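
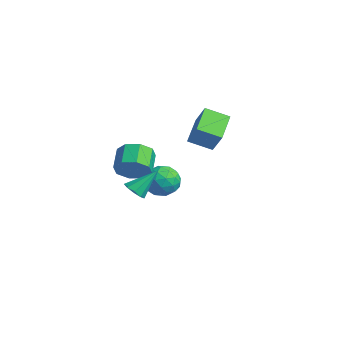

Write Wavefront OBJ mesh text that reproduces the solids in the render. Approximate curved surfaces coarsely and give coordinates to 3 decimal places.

v 2.432 -3.04 1.741
v 2.899 -2.728 1.359
v 2.628 -1.84 2.959
v 2.477 -2.56 1.262
v 2.033 -2.617 1.389
v 1.776 -2.872 1.681
v 1.826 -3.205 2.002
v 2.16 -3.461 2.201
v 2.621 -3.52 2.184
v 2.994 -3.354 1.961
v 3.104 -3.041 1.635
v -1.862 3.748 1.133
v -2.588 2.612 1.718
v -3.175 4.976 1.888
v -3.901 3.84 2.473
v -1.059 3.86 2.347
v -1.785 2.724 2.932
v -2.372 5.088 3.102
v -3.098 3.952 3.687
v -2.904 0.965 -0.145
v -2.113 1.685 -0.069
v -1.847 -0.105 -1.011
v -1.056 0.615 -0.935
v -1.401 0.102 -0.058
v -2.054 0.764 0.477
v -1.906 0.816 -1.557
v -2.559 1.478 -1.022
v -1.496 1.593 -0.942
v -1.184 1.152 -0.015
v -2.776 0.428 -1.065
v -2.464 -0.013 -0.138
v -2.601 1.419 -0.031
v -1.359 0.161 -1.049
v -1.562 -0.14 -0.534
v -1.097 0.283 -0.489
v -2.566 0.877 0.29
v -2.101 1.301 0.335
v -1.683 0.37 0.341
v -1.859 0.279 -1.415
v -1.394 0.703 -1.37
v -2.863 1.297 -0.591
v -2.398 1.72 -0.546
v -2.277 1.21 -1.421
v -1.773 1.788 -0.499
v -1.152 1.159 -1.008
v -1.652 1.277 -1.374
v -2.036 1.666 -1.059
v -1.59 1.529 0.045
v -0.969 0.9 -0.464
v -1.171 0.598 0.052
v -1.555 0.987 0.366
v -1.227 1.475 -0.468
v -2.991 0.68 -0.616
v -2.37 0.051 -1.125
v -2.405 0.593 -1.446
v -2.789 0.982 -1.132
v -2.808 0.421 -0.072
v -2.187 -0.208 -0.581
v -1.924 -0.086 -0.021
v -2.308 0.303 0.294
v -2.733 0.105 -0.612
v 1.187 -2.485 2.473
v 1.885 -1.924 2.895
v 0.911 -1.234 3.588
v 0.213 -1.795 3.167
v 1.63 -1.63 2.245
v 0.657 -0.94 2.938
v 1.116 -1.837 1.728
v 0.142 -1.147 2.422
v 0.643 -2.423 1.648
v -0.331 -1.733 2.342
v 0.489 -3.046 2.052
v -0.485 -2.356 2.745
v 0.743 -3.34 2.702
v -0.23 -2.65 3.395
v 1.258 -3.133 3.218
v 0.284 -2.443 3.912
v 1.731 -2.547 3.298
v 0.757 -1.857 3.992
f 2 1 4
f 2 4 3
f 4 1 5
f 4 5 3
f 5 1 6
f 5 6 3
f 6 1 7
f 6 7 3
f 7 1 8
f 7 8 3
f 8 1 9
f 8 9 3
f 9 1 10
f 9 10 3
f 10 1 11
f 10 11 3
f 11 1 2
f 11 2 3
f 13 15 12
f 16 13 12
f 12 15 14
f 14 16 12
f 13 19 15
f 17 13 16
f 17 19 13
f 15 19 14
f 18 16 14
f 14 19 18
f 18 17 16
f 19 17 18
f 20 57 36
f 57 31 60
f 36 60 25
f 57 60 36
f 20 36 32
f 36 25 37
f 32 37 21
f 36 37 32
f 20 32 41
f 32 21 42
f 41 42 27
f 32 42 41
f 20 41 53
f 41 27 56
f 53 56 30
f 41 56 53
f 20 53 57
f 53 30 61
f 57 61 31
f 53 61 57
f 21 37 48
f 37 25 51
f 48 51 29
f 37 51 48
f 25 60 38
f 60 31 59
f 38 59 24
f 60 59 38
f 31 61 58
f 61 30 54
f 58 54 22
f 61 54 58
f 30 56 55
f 56 27 43
f 55 43 26
f 56 43 55
f 27 42 47
f 42 21 44
f 47 44 28
f 42 44 47
f 23 49 35
f 49 29 50
f 35 50 24
f 49 50 35
f 23 35 33
f 35 24 34
f 33 34 22
f 35 34 33
f 23 33 40
f 33 22 39
f 40 39 26
f 33 39 40
f 23 40 45
f 40 26 46
f 45 46 28
f 40 46 45
f 23 45 49
f 45 28 52
f 49 52 29
f 45 52 49
f 24 50 38
f 50 29 51
f 38 51 25
f 50 51 38
f 22 34 58
f 34 24 59
f 58 59 31
f 34 59 58
f 26 39 55
f 39 22 54
f 55 54 30
f 39 54 55
f 28 46 47
f 46 26 43
f 47 43 27
f 46 43 47
f 29 52 48
f 52 28 44
f 48 44 21
f 52 44 48
f 63 62 66
f 63 66 64
f 64 66 67
f 64 67 65
f 66 62 68
f 66 68 67
f 67 68 69
f 67 69 65
f 68 62 70
f 68 70 69
f 69 70 71
f 69 71 65
f 70 62 72
f 70 72 71
f 71 72 73
f 71 73 65
f 72 62 74
f 72 74 73
f 73 74 75
f 73 75 65
f 74 62 76
f 74 76 75
f 75 76 77
f 75 77 65
f 76 62 78
f 76 78 77
f 77 78 79
f 77 79 65
f 78 62 63
f 78 63 79
f 79 63 64
f 79 64 65



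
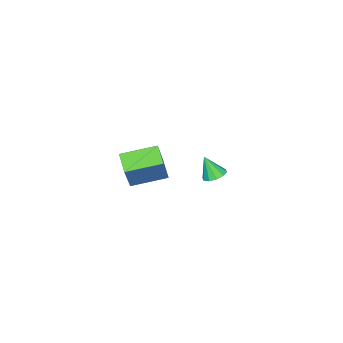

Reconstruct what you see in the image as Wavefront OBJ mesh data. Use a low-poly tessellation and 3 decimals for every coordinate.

v -2.278 -1.74 -1.356
v -1.957 -2.288 -1.652
v -2.182 -2.36 -0.104
v -1.654 -2.002 -1.534
v -1.589 -1.617 -1.348
v -1.788 -1.279 -1.165
v -2.174 -1.117 -1.055
v -2.6 -1.193 -1.06
v -2.903 -1.478 -1.178
v -2.967 -1.864 -1.364
v -2.769 -2.202 -1.546
v -2.383 -2.364 -1.656
v 2.494 -1.659 2.878
v 3.455 -1.283 4.707
v 3.192 -0.829 2.341
v 4.153 -0.453 4.17
v 3.807 -3.027 2.47
v 4.768 -2.651 4.299
v 4.505 -2.197 1.933
v 5.466 -1.821 3.762
f 2 1 4
f 2 4 3
f 4 1 5
f 4 5 3
f 5 1 6
f 5 6 3
f 6 1 7
f 6 7 3
f 7 1 8
f 7 8 3
f 8 1 9
f 8 9 3
f 9 1 10
f 9 10 3
f 10 1 11
f 10 11 3
f 11 1 12
f 11 12 3
f 12 1 2
f 12 2 3
f 14 16 13
f 17 14 13
f 13 16 15
f 15 17 13
f 14 20 16
f 18 14 17
f 18 20 14
f 16 20 15
f 19 17 15
f 15 20 19
f 19 18 17
f 20 18 19



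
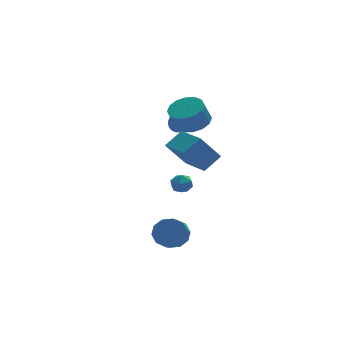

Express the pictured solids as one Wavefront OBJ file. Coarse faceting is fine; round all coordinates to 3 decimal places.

v -0.655 -0.184 -0.386
v 0.006 -0.483 -0.393
v -1.066 -1.077 -1.027
v -0.405 -1.376 -1.034
v -0.785 -1.35 -0.416
v -0.53 -0.798 -0.02
v -0.53 -0.762 -1.4
v -0.275 -0.21 -1.004
v 0.084 -0.84 -1.02
v -0.074 -1.204 -0.412
v -0.986 -0.356 -1.008
v -1.144 -0.72 -0.4
v 0.693 3.75 1.695
v 0.941 4.025 2.313
v 1.287 1.89 2.285
v 0.676 3.963 2.383
v 0.414 3.868 2.349
v 0.194 3.755 2.215
v 0.05 3.642 2.001
v 0.004 3.545 1.742
v 0.063 3.479 1.475
v 0.218 3.455 1.242
v 0.445 3.475 1.078
v 0.71 3.538 1.008
v 0.972 3.633 1.042
v 1.192 3.745 1.176
v 1.335 3.859 1.389
v 1.381 3.956 1.649
v 1.322 4.021 1.916
v 1.168 4.046 2.149
v -1.873 -3.512 -2.899
v -1.544 -3.099 -2.097
v -2.017 -4.075 -1.4
v -2.347 -4.488 -2.201
v -2.095 -2.9 -2.193
v -2.568 -3.877 -1.495
v -2.561 -2.935 -2.558
v -3.034 -3.912 -1.861
v -2.765 -3.191 -3.054
v -3.238 -4.167 -2.356
v -2.628 -3.569 -3.49
v -3.101 -4.545 -2.792
v -2.203 -3.925 -3.7
v -2.676 -4.901 -3.003
v -1.652 -4.123 -3.605
v -2.125 -5.1 -2.907
v -1.186 -4.088 -3.239
v -1.659 -5.065 -2.542
v -0.982 -3.833 -2.744
v -1.455 -4.809 -2.046
v -1.119 -3.455 -2.308
v -1.592 -4.431 -1.61
v 0.731 1.136 3.029
v 1.697 1.282 3.466
v 1.175 1.03 4.707
v 0.209 0.884 4.271
v 1.462 1.783 3.468
v 0.939 1.531 4.709
v 1.03 2.111 3.353
v 0.508 1.859 4.594
v 0.519 2.177 3.151
v -0.004 1.926 4.392
v 0.064 1.965 2.917
v -0.458 1.713 4.158
v -0.212 1.53 2.712
v -0.734 1.279 3.954
v -0.235 0.99 2.593
v -0.757 0.738 3.834
v 0.001 0.489 2.591
v -0.522 0.237 3.832
v 0.432 0.161 2.706
v -0.09 -0.091 3.947
v 0.944 0.094 2.908
v 0.421 -0.157 4.149
v 1.398 0.307 3.142
v 0.876 0.055 4.383
v 1.674 0.741 3.346
v 1.152 0.49 4.588
v 0.033 -3.074 1.387
v -1.115 -3.024 2.9
v -0.38 -1.03 1.006
v -1.528 -0.98 2.519
v 1.068 -2.72 2.161
v -0.08 -2.67 3.674
v 0.655 -0.676 1.78
v -0.493 -0.626 3.293
f 1 12 6
f 1 6 2
f 1 2 8
f 1 8 11
f 1 11 12
f 2 6 10
f 6 12 5
f 12 11 3
f 11 8 7
f 8 2 9
f 4 10 5
f 4 5 3
f 4 3 7
f 4 7 9
f 4 9 10
f 5 10 6
f 3 5 12
f 7 3 11
f 9 7 8
f 10 9 2
f 14 13 16
f 14 16 15
f 16 13 17
f 16 17 15
f 17 13 18
f 17 18 15
f 18 13 19
f 18 19 15
f 19 13 20
f 19 20 15
f 20 13 21
f 20 21 15
f 21 13 22
f 21 22 15
f 22 13 23
f 22 23 15
f 23 13 24
f 23 24 15
f 24 13 25
f 24 25 15
f 25 13 26
f 25 26 15
f 26 13 27
f 26 27 15
f 27 13 28
f 27 28 15
f 28 13 29
f 28 29 15
f 29 13 30
f 29 30 15
f 30 13 14
f 30 14 15
f 32 31 35
f 32 35 33
f 33 35 36
f 33 36 34
f 35 31 37
f 35 37 36
f 36 37 38
f 36 38 34
f 37 31 39
f 37 39 38
f 38 39 40
f 38 40 34
f 39 31 41
f 39 41 40
f 40 41 42
f 40 42 34
f 41 31 43
f 41 43 42
f 42 43 44
f 42 44 34
f 43 31 45
f 43 45 44
f 44 45 46
f 44 46 34
f 45 31 47
f 45 47 46
f 46 47 48
f 46 48 34
f 47 31 49
f 47 49 48
f 48 49 50
f 48 50 34
f 49 31 51
f 49 51 50
f 50 51 52
f 50 52 34
f 51 31 32
f 51 32 52
f 52 32 33
f 52 33 34
f 54 53 57
f 54 57 55
f 55 57 58
f 55 58 56
f 57 53 59
f 57 59 58
f 58 59 60
f 58 60 56
f 59 53 61
f 59 61 60
f 60 61 62
f 60 62 56
f 61 53 63
f 61 63 62
f 62 63 64
f 62 64 56
f 63 53 65
f 63 65 64
f 64 65 66
f 64 66 56
f 65 53 67
f 65 67 66
f 66 67 68
f 66 68 56
f 67 53 69
f 67 69 68
f 68 69 70
f 68 70 56
f 69 53 71
f 69 71 70
f 70 71 72
f 70 72 56
f 71 53 73
f 71 73 72
f 72 73 74
f 72 74 56
f 73 53 75
f 73 75 74
f 74 75 76
f 74 76 56
f 75 53 77
f 75 77 76
f 76 77 78
f 76 78 56
f 77 53 54
f 77 54 78
f 78 54 55
f 78 55 56
f 80 82 79
f 83 80 79
f 79 82 81
f 81 83 79
f 80 86 82
f 84 80 83
f 84 86 80
f 82 86 81
f 85 83 81
f 81 86 85
f 85 84 83
f 86 84 85



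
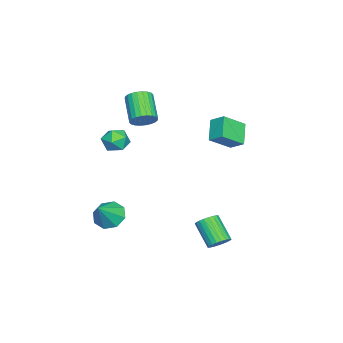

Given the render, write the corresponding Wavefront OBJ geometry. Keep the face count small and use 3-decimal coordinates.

v -4.182 0.941 1.142
v -3.876 1.871 1.782
v -5.255 2.032 0.068
v -4.95 2.963 0.708
v -2.87 1.217 0.112
v -2.565 2.148 0.752
v -3.944 2.309 -0.962
v -3.638 3.239 -0.322
v 4.185 3.912 -4.276
v 4.803 3.912 -3.833
v 3.892 2.869 -2.562
v 3.275 2.868 -3.004
v 4.662 4.154 -3.735
v 3.751 3.111 -2.464
v 4.448 4.359 -3.72
v 3.537 3.316 -2.449
v 4.194 4.496 -3.79
v 3.284 3.452 -2.518
v 3.939 4.544 -3.933
v 3.029 3.5 -2.662
v 3.721 4.496 -4.129
v 2.811 3.452 -2.857
v 3.574 4.358 -4.347
v 2.664 3.315 -3.075
v 3.52 4.153 -4.554
v 2.61 3.109 -3.282
v 3.568 3.911 -4.718
v 2.657 2.868 -3.447
v 3.709 3.669 -4.816
v 2.798 2.626 -3.545
v 3.923 3.464 -4.831
v 3.012 2.421 -3.56
v 4.176 3.328 -4.762
v 3.266 2.284 -3.49
v 4.431 3.28 -4.618
v 3.521 2.236 -3.347
v 4.649 3.328 -4.423
v 3.739 2.284 -3.151
v 4.796 3.465 -4.205
v 3.886 2.422 -2.933
v 4.85 3.671 -3.998
v 3.94 2.627 -2.726
v 0.854 -2.861 1.703
v 1.502 -3.557 1.48
v -0.262 -3.643 0.9
v 0.386 -4.339 0.677
v 0.078 -4.236 1.599
v 0.768 -3.752 2.096
v 0.472 -3.448 0.284
v 1.162 -2.964 0.781
v 1.267 -3.92 0.604
v 1.023 -4.407 1.416
v 0.217 -2.793 0.964
v -0.027 -3.28 1.776
v -3.106 -3.041 1.019
v -2.549 -2.997 1.724
v -4.056 -3.794 2.966
v -4.614 -3.839 2.261
v -2.703 -2.682 1.739
v -4.21 -3.479 2.981
v -2.919 -2.422 1.644
v -4.426 -3.219 2.886
v -3.163 -2.256 1.454
v -4.67 -3.053 2.697
v -3.399 -2.209 1.198
v -4.906 -3.006 2.44
v -3.59 -2.29 0.914
v -5.097 -3.087 2.157
v -3.707 -2.484 0.647
v -5.215 -3.281 1.889
v -3.733 -2.764 0.436
v -5.241 -3.561 1.678
v -3.664 -3.086 0.314
v -5.171 -3.883 1.556
v -3.51 -3.401 0.299
v -5.017 -4.198 1.541
v -3.294 -3.661 0.394
v -4.801 -4.458 1.636
v -3.05 -3.827 0.583
v -4.557 -4.624 1.826
v -2.814 -3.874 0.84
v -4.321 -4.671 2.082
v -2.623 -3.793 1.123
v -4.13 -4.59 2.366
v -2.505 -3.599 1.391
v -4.013 -4.396 2.633
v -2.479 -3.319 1.602
v -3.987 -4.116 2.844
v 2.577 -3.406 -4.208
v 3.227 -2.703 -4.707
v 3.883 -3.654 -2.852
v 2.728 -2.338 -4.159
v 2.139 -2.599 -3.64
v 1.807 -3.332 -3.454
v 1.926 -4.109 -3.71
v 2.426 -4.475 -4.258
v 3.014 -4.214 -4.777
v 3.346 -3.48 -4.963
f 2 4 1
f 5 2 1
f 1 4 3
f 3 5 1
f 2 8 4
f 6 2 5
f 6 8 2
f 4 8 3
f 7 5 3
f 3 8 7
f 7 6 5
f 8 6 7
f 10 9 13
f 10 13 11
f 11 13 14
f 11 14 12
f 13 9 15
f 13 15 14
f 14 15 16
f 14 16 12
f 15 9 17
f 15 17 16
f 16 17 18
f 16 18 12
f 17 9 19
f 17 19 18
f 18 19 20
f 18 20 12
f 19 9 21
f 19 21 20
f 20 21 22
f 20 22 12
f 21 9 23
f 21 23 22
f 22 23 24
f 22 24 12
f 23 9 25
f 23 25 24
f 24 25 26
f 24 26 12
f 25 9 27
f 25 27 26
f 26 27 28
f 26 28 12
f 27 9 29
f 27 29 28
f 28 29 30
f 28 30 12
f 29 9 31
f 29 31 30
f 30 31 32
f 30 32 12
f 31 9 33
f 31 33 32
f 32 33 34
f 32 34 12
f 33 9 35
f 33 35 34
f 34 35 36
f 34 36 12
f 35 9 37
f 35 37 36
f 36 37 38
f 36 38 12
f 37 9 39
f 37 39 38
f 38 39 40
f 38 40 12
f 39 9 41
f 39 41 40
f 40 41 42
f 40 42 12
f 41 9 10
f 41 10 42
f 42 10 11
f 42 11 12
f 43 54 48
f 43 48 44
f 43 44 50
f 43 50 53
f 43 53 54
f 44 48 52
f 48 54 47
f 54 53 45
f 53 50 49
f 50 44 51
f 46 52 47
f 46 47 45
f 46 45 49
f 46 49 51
f 46 51 52
f 47 52 48
f 45 47 54
f 49 45 53
f 51 49 50
f 52 51 44
f 56 55 59
f 56 59 57
f 57 59 60
f 57 60 58
f 59 55 61
f 59 61 60
f 60 61 62
f 60 62 58
f 61 55 63
f 61 63 62
f 62 63 64
f 62 64 58
f 63 55 65
f 63 65 64
f 64 65 66
f 64 66 58
f 65 55 67
f 65 67 66
f 66 67 68
f 66 68 58
f 67 55 69
f 67 69 68
f 68 69 70
f 68 70 58
f 69 55 71
f 69 71 70
f 70 71 72
f 70 72 58
f 71 55 73
f 71 73 72
f 72 73 74
f 72 74 58
f 73 55 75
f 73 75 74
f 74 75 76
f 74 76 58
f 75 55 77
f 75 77 76
f 76 77 78
f 76 78 58
f 77 55 79
f 77 79 78
f 78 79 80
f 78 80 58
f 79 55 81
f 79 81 80
f 80 81 82
f 80 82 58
f 81 55 83
f 81 83 82
f 82 83 84
f 82 84 58
f 83 55 85
f 83 85 84
f 84 85 86
f 84 86 58
f 85 55 87
f 85 87 86
f 86 87 88
f 86 88 58
f 87 55 56
f 87 56 88
f 88 56 57
f 88 57 58
f 90 89 92
f 90 92 91
f 92 89 93
f 92 93 91
f 93 89 94
f 93 94 91
f 94 89 95
f 94 95 91
f 95 89 96
f 95 96 91
f 96 89 97
f 96 97 91
f 97 89 98
f 97 98 91
f 98 89 90
f 98 90 91



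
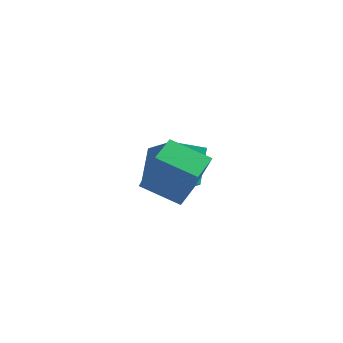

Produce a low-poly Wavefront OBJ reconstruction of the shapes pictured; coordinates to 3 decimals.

v 3.105 -1.334 -3.401
v 1.809 -1.765 -2.781
v 2.974 -0.395 -3.023
v 1.678 -0.826 -2.403
v 4.162 -1.914 -1.597
v 2.866 -2.345 -0.977
v 4.031 -0.975 -1.219
v 2.735 -1.406 -0.599
v -0.381 1.23 -4.664
v -0.756 2.13 -3.433
v 0.42 2.137 -5.082
v 0.045 3.036 -3.851
v 1.215 0.344 -3.529
v 0.84 1.243 -2.298
v 2.016 1.25 -3.947
v 1.641 2.15 -2.716
f 2 4 1
f 5 2 1
f 1 4 3
f 3 5 1
f 2 8 4
f 6 2 5
f 6 8 2
f 4 8 3
f 7 5 3
f 3 8 7
f 7 6 5
f 8 6 7
f 10 12 9
f 13 10 9
f 9 12 11
f 11 13 9
f 10 16 12
f 14 10 13
f 14 16 10
f 12 16 11
f 15 13 11
f 11 16 15
f 15 14 13
f 16 14 15



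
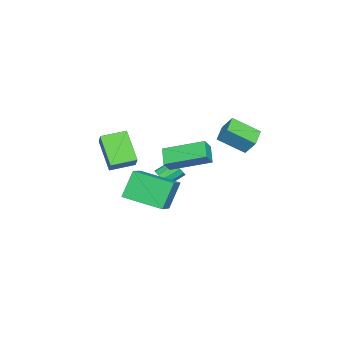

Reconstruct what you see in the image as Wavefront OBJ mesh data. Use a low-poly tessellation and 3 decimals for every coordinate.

v 1.187 -1.9 0.199
v 1.7 -2.024 0.827
v 0.824 0.063 0.88
v 1.337 -0.06 1.508
v 1.963 -1.56 -0.368
v 2.476 -1.683 0.26
v 1.6 0.404 0.313
v 2.113 0.28 0.941
v 2.891 -2.675 -0.13
v 4.162 -2.559 0.599
v 2.935 -0.703 -0.519
v 4.206 -0.587 0.21
v 3.674 -2.953 -1.45
v 4.945 -2.837 -0.721
v 3.718 -0.981 -1.839
v 4.989 -0.865 -1.11
v -2.892 0.886 -0.554
v -2.59 -0.458 0.298
v -2.714 1.452 0.276
v -2.412 0.108 1.127
v -1.828 0.952 -0.827
v -1.526 -0.392 0.024
v -1.65 1.518 0.002
v -1.348 0.174 0.854
v -1.827 -3.327 -3.442
v -1.444 -2.927 -3.526
v -2.05 -2.233 -2.981
v -2.433 -2.633 -2.898
v -1.669 -2.917 -3.789
v -2.274 -2.223 -3.244
v -1.954 -3.063 -3.92
v -2.56 -2.369 -3.375
v -2.191 -3.31 -3.868
v -2.796 -2.616 -3.323
v -2.289 -3.564 -3.654
v -2.894 -2.87 -3.109
v -2.21 -3.727 -3.359
v -2.816 -3.033 -2.814
v -1.986 -3.737 -3.096
v -2.591 -3.043 -2.551
v -1.7 -3.591 -2.965
v -2.306 -2.897 -2.42
v -1.464 -3.344 -3.017
v -2.069 -2.65 -2.472
v -1.366 -3.09 -3.231
v -1.971 -2.396 -2.686
v 2.331 -3.617 1.719
v 3.087 -3.245 2.545
v 3.272 -2.764 0.472
v 4.028 -2.391 1.298
v 3.032 -4.649 1.542
v 3.788 -4.276 2.368
v 3.973 -3.795 0.295
v 4.729 -3.423 1.121
f 2 4 1
f 5 2 1
f 1 4 3
f 3 5 1
f 2 8 4
f 6 2 5
f 6 8 2
f 4 8 3
f 7 5 3
f 3 8 7
f 7 6 5
f 8 6 7
f 10 12 9
f 13 10 9
f 9 12 11
f 11 13 9
f 10 16 12
f 14 10 13
f 14 16 10
f 12 16 11
f 15 13 11
f 11 16 15
f 15 14 13
f 16 14 15
f 18 20 17
f 21 18 17
f 17 20 19
f 19 21 17
f 18 24 20
f 22 18 21
f 22 24 18
f 20 24 19
f 23 21 19
f 19 24 23
f 23 22 21
f 24 22 23
f 26 25 29
f 26 29 27
f 27 29 30
f 27 30 28
f 29 25 31
f 29 31 30
f 30 31 32
f 30 32 28
f 31 25 33
f 31 33 32
f 32 33 34
f 32 34 28
f 33 25 35
f 33 35 34
f 34 35 36
f 34 36 28
f 35 25 37
f 35 37 36
f 36 37 38
f 36 38 28
f 37 25 39
f 37 39 38
f 38 39 40
f 38 40 28
f 39 25 41
f 39 41 40
f 40 41 42
f 40 42 28
f 41 25 43
f 41 43 42
f 42 43 44
f 42 44 28
f 43 25 45
f 43 45 44
f 44 45 46
f 44 46 28
f 45 25 26
f 45 26 46
f 46 26 27
f 46 27 28
f 48 50 47
f 51 48 47
f 47 50 49
f 49 51 47
f 48 54 50
f 52 48 51
f 52 54 48
f 50 54 49
f 53 51 49
f 49 54 53
f 53 52 51
f 54 52 53



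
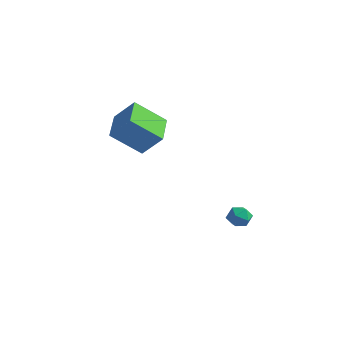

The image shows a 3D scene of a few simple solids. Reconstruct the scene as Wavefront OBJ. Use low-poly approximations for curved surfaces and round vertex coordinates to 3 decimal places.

v -1.491 0.241 1.505
v -2.487 -0.767 2.678
v -0.564 0.543 2.551
v -1.56 -0.465 3.724
v -0.58 -1.135 1.096
v -1.576 -2.143 2.269
v 0.347 -0.833 2.142
v -0.649 -1.841 3.315
v 2.263 2.447 -2.779
v 2.738 2.046 -2.58
v 2.122 1.854 -3.64
v 2.597 1.453 -3.441
v 2.032 1.475 -3.117
v 2.119 1.841 -2.585
v 2.741 2.059 -3.635
v 2.828 2.425 -3.103
v 3.033 1.806 -3.11
v 2.595 1.445 -2.789
v 2.265 2.455 -3.431
v 1.827 2.094 -3.11
f 2 4 1
f 5 2 1
f 1 4 3
f 3 5 1
f 2 8 4
f 6 2 5
f 6 8 2
f 4 8 3
f 7 5 3
f 3 8 7
f 7 6 5
f 8 6 7
f 9 20 14
f 9 14 10
f 9 10 16
f 9 16 19
f 9 19 20
f 10 14 18
f 14 20 13
f 20 19 11
f 19 16 15
f 16 10 17
f 12 18 13
f 12 13 11
f 12 11 15
f 12 15 17
f 12 17 18
f 13 18 14
f 11 13 20
f 15 11 19
f 17 15 16
f 18 17 10



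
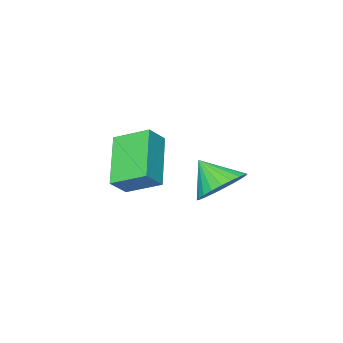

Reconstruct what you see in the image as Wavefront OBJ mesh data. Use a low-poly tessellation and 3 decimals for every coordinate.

v -1.34 0.983 -2.935
v -0.775 1.613 -2.55
v -1.08 0.157 -1.965
v -1.091 1.697 -2.394
v -1.446 1.672 -2.321
v -1.784 1.543 -2.341
v -2.055 1.328 -2.451
v -2.216 1.06 -2.635
v -2.245 0.781 -2.865
v -2.135 0.532 -3.106
v -1.905 0.352 -3.32
v -1.588 0.268 -3.476
v -1.233 0.293 -3.55
v -0.895 0.423 -3.53
v -0.624 0.638 -3.42
v -0.463 0.905 -3.235
v -0.434 1.184 -3.005
v -0.544 1.433 -2.765
v 1.178 -0.386 -1.045
v 1.825 -0.309 -0.529
v 0.66 0.689 -0.554
v 1.307 0.765 -0.038
v 2.133 0.695 -2.402
v 2.78 0.771 -1.886
v 1.615 1.769 -1.911
v 2.262 1.846 -1.395
f 2 1 4
f 2 4 3
f 4 1 5
f 4 5 3
f 5 1 6
f 5 6 3
f 6 1 7
f 6 7 3
f 7 1 8
f 7 8 3
f 8 1 9
f 8 9 3
f 9 1 10
f 9 10 3
f 10 1 11
f 10 11 3
f 11 1 12
f 11 12 3
f 12 1 13
f 12 13 3
f 13 1 14
f 13 14 3
f 14 1 15
f 14 15 3
f 15 1 16
f 15 16 3
f 16 1 17
f 16 17 3
f 17 1 18
f 17 18 3
f 18 1 2
f 18 2 3
f 20 22 19
f 23 20 19
f 19 22 21
f 21 23 19
f 20 26 22
f 24 20 23
f 24 26 20
f 22 26 21
f 25 23 21
f 21 26 25
f 25 24 23
f 26 24 25



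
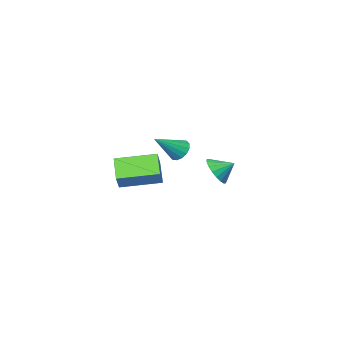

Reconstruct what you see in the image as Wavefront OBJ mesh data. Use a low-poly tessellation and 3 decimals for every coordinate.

v -2.882 -2.134 -1.219
v -2.36 -2.187 -0.5
v -3.598 -1.626 -0.661
v -2.247 -1.846 -0.665
v -2.26 -1.561 -0.94
v -2.396 -1.39 -1.27
v -2.628 -1.366 -1.59
v -2.91 -1.494 -1.837
v -3.187 -1.749 -1.961
v -3.403 -2.08 -1.938
v -3.516 -2.421 -1.773
v -3.504 -2.706 -1.497
v -3.368 -2.877 -1.167
v -3.136 -2.901 -0.847
v -2.853 -2.773 -0.601
v -2.577 -2.518 -0.477
v 0.349 -0.336 1.388
v 0.669 -0.681 0.925
v 1.711 -0.364 2.352
v 0.73 -0.353 0.849
v 0.688 -0.021 0.917
v 0.555 0.227 1.112
v 0.367 0.323 1.38
v 0.174 0.244 1.65
v 0.028 0.008 1.85
v -0.032 -0.319 1.926
v 0.009 -0.652 1.858
v 0.142 -0.899 1.663
v 0.33 -0.996 1.395
v 0.523 -0.916 1.125
v 2.119 1.053 0.13
v 1.667 0.075 0.992
v 2.559 1.546 0.921
v 2.106 0.568 1.782
v 3.814 0.012 -0.162
v 3.361 -0.966 0.699
v 4.253 0.505 0.628
v 3.801 -0.473 1.49
f 2 1 4
f 2 4 3
f 4 1 5
f 4 5 3
f 5 1 6
f 5 6 3
f 6 1 7
f 6 7 3
f 7 1 8
f 7 8 3
f 8 1 9
f 8 9 3
f 9 1 10
f 9 10 3
f 10 1 11
f 10 11 3
f 11 1 12
f 11 12 3
f 12 1 13
f 12 13 3
f 13 1 14
f 13 14 3
f 14 1 15
f 14 15 3
f 15 1 16
f 15 16 3
f 16 1 2
f 16 2 3
f 18 17 20
f 18 20 19
f 20 17 21
f 20 21 19
f 21 17 22
f 21 22 19
f 22 17 23
f 22 23 19
f 23 17 24
f 23 24 19
f 24 17 25
f 24 25 19
f 25 17 26
f 25 26 19
f 26 17 27
f 26 27 19
f 27 17 28
f 27 28 19
f 28 17 29
f 28 29 19
f 29 17 30
f 29 30 19
f 30 17 18
f 30 18 19
f 32 34 31
f 35 32 31
f 31 34 33
f 33 35 31
f 32 38 34
f 36 32 35
f 36 38 32
f 34 38 33
f 37 35 33
f 33 38 37
f 37 36 35
f 38 36 37



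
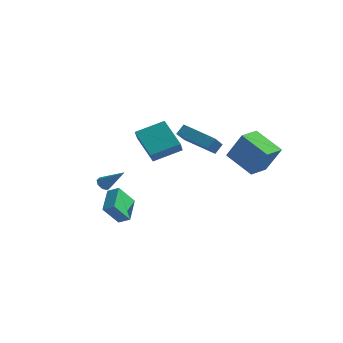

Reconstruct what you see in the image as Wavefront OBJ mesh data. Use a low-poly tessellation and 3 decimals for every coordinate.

v 3.797 1.708 0.573
v 1.958 1.673 1.706
v 3.77 3.148 0.575
v 1.931 3.112 1.707
v 4.929 1.728 2.413
v 3.09 1.692 3.545
v 4.902 3.167 2.414
v 3.063 3.132 3.547
v -2.424 -4.36 -2.017
v -3.275 -2.983 -1.121
v -2.104 -3.332 -3.293
v -2.955 -1.955 -2.397
v -1.705 -4.145 -1.663
v -2.556 -2.768 -0.767
v -1.385 -3.117 -2.939
v -2.236 -1.74 -2.043
v 0.997 -1.028 3.446
v 1.833 -2.749 4.531
v 1.149 -0.552 4.083
v 1.986 -2.273 5.168
v 2.934 -0.587 2.652
v 3.771 -2.308 3.737
v 3.087 -0.111 3.289
v 3.923 -1.832 4.374
v -4.56 -1.908 -1.145
v -4.206 -1.947 -1.564
v -3.1 -1.672 0.065
v -4.329 -1.55 -1.493
v -4.587 -1.363 -1.218
v -4.829 -1.495 -0.9
v -4.913 -1.869 -0.725
v -4.791 -2.265 -0.796
v -4.533 -2.452 -1.071
v -4.291 -2.32 -1.389
v -3.407 -0.139 2.388
v -2.869 -0.973 3.227
v -2.335 1.325 3.157
v -1.798 0.49 3.996
v -1.822 -0.55 0.964
v -1.285 -1.385 1.803
v -0.751 0.913 1.733
v -0.213 0.079 2.572
f 2 4 1
f 5 2 1
f 1 4 3
f 3 5 1
f 2 8 4
f 6 2 5
f 6 8 2
f 4 8 3
f 7 5 3
f 3 8 7
f 7 6 5
f 8 6 7
f 10 12 9
f 13 10 9
f 9 12 11
f 11 13 9
f 10 16 12
f 14 10 13
f 14 16 10
f 12 16 11
f 15 13 11
f 11 16 15
f 15 14 13
f 16 14 15
f 18 20 17
f 21 18 17
f 17 20 19
f 19 21 17
f 18 24 20
f 22 18 21
f 22 24 18
f 20 24 19
f 23 21 19
f 19 24 23
f 23 22 21
f 24 22 23
f 26 25 28
f 26 28 27
f 28 25 29
f 28 29 27
f 29 25 30
f 29 30 27
f 30 25 31
f 30 31 27
f 31 25 32
f 31 32 27
f 32 25 33
f 32 33 27
f 33 25 34
f 33 34 27
f 34 25 26
f 34 26 27
f 36 38 35
f 39 36 35
f 35 38 37
f 37 39 35
f 36 42 38
f 40 36 39
f 40 42 36
f 38 42 37
f 41 39 37
f 37 42 41
f 41 40 39
f 42 40 41



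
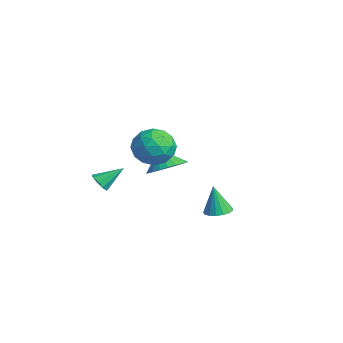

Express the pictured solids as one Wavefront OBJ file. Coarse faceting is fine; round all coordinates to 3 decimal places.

v -2.338 -3.561 -1.383
v -1.734 -3.64 -1.4
v -2.162 -2.399 -0.517
v -1.853 -3.39 -1.711
v -2.2 -3.219 -1.869
v -2.611 -3.208 -1.8
v -2.895 -3.363 -1.536
v -2.918 -3.609 -1.2
v -2.67 -3.833 -0.95
v -2.267 -3.93 -0.903
v -1.897 -3.854 -1.081
v -0.403 -0.83 0.071
v 0.466 -0.732 0.651
v -1.037 -1.01 1.049
v 0.335 -0.344 0.638
v 0.091 -0.03 0.538
v -0.227 0.162 0.367
v -0.573 0.203 0.151
v -0.893 0.087 -0.077
v -1.138 -0.168 -0.283
v -1.271 -0.525 -0.435
v -1.273 -0.928 -0.51
v -1.141 -1.315 -0.497
v -0.898 -1.629 -0.397
v -0.579 -1.822 -0.226
v -0.233 -1.863 -0.01
v 0.086 -1.747 0.218
v 0.332 -1.491 0.424
v 0.465 -1.135 0.576
v 2.701 -2.564 2.678
v 3.571 -1.998 3.024
v 2.909 -3.702 4.016
v 3.779 -3.136 4.362
v 2.778 -2.703 4.44
v 2.649 -1.999 3.613
v 3.831 -3.701 3.427
v 3.702 -2.997 2.6
v 4.269 -2.701 3.487
v 3.618 -2.084 4.113
v 2.862 -3.616 2.927
v 2.211 -2.999 3.553
v 3.118 -2.181 2.733
v 3.362 -3.519 4.307
v 2.774 -3.264 4.352
v 3.285 -2.932 4.556
v 2.576 -2.182 3.08
v 3.087 -1.849 3.283
v 2.621 -2.263 4.115
v 3.393 -3.851 3.757
v 3.904 -3.518 3.96
v 3.195 -2.768 2.484
v 3.706 -2.436 2.688
v 3.859 -3.437 2.925
v 4.039 -2.261 3.209
v 4.161 -2.93 3.996
v 4.192 -3.262 3.446
v 4.116 -2.849 2.96
v 3.656 -1.899 3.577
v 3.779 -2.568 4.364
v 3.191 -2.313 4.409
v 3.115 -1.899 3.923
v 4.067 -2.312 3.849
v 2.701 -3.132 2.676
v 2.824 -3.801 3.463
v 3.365 -3.801 3.117
v 3.289 -3.387 2.631
v 2.319 -2.77 3.044
v 2.441 -3.439 3.831
v 2.364 -2.851 4.08
v 2.288 -2.438 3.594
v 2.413 -3.388 3.191
v 0.033 1.622 -3.145
v 0.449 2.208 -3.016
v -0.233 1.458 -1.535
v 0.128 2.34 -3.056
v -0.215 2.308 -3.116
v -0.501 2.119 -3.182
v -0.665 1.816 -3.24
v -0.669 1.469 -3.276
v -0.512 1.156 -3.282
v -0.231 0.951 -3.257
v 0.111 0.899 -3.206
v 0.435 1.013 -3.141
v 0.667 1.267 -3.077
v 0.753 1.602 -3.028
v 0.675 1.941 -3.006
f 2 1 4
f 2 4 3
f 4 1 5
f 4 5 3
f 5 1 6
f 5 6 3
f 6 1 7
f 6 7 3
f 7 1 8
f 7 8 3
f 8 1 9
f 8 9 3
f 9 1 10
f 9 10 3
f 10 1 11
f 10 11 3
f 11 1 2
f 11 2 3
f 13 12 15
f 13 15 14
f 15 12 16
f 15 16 14
f 16 12 17
f 16 17 14
f 17 12 18
f 17 18 14
f 18 12 19
f 18 19 14
f 19 12 20
f 19 20 14
f 20 12 21
f 20 21 14
f 21 12 22
f 21 22 14
f 22 12 23
f 22 23 14
f 23 12 24
f 23 24 14
f 24 12 25
f 24 25 14
f 25 12 26
f 25 26 14
f 26 12 27
f 26 27 14
f 27 12 28
f 27 28 14
f 28 12 29
f 28 29 14
f 29 12 13
f 29 13 14
f 30 67 46
f 67 41 70
f 46 70 35
f 67 70 46
f 30 46 42
f 46 35 47
f 42 47 31
f 46 47 42
f 30 42 51
f 42 31 52
f 51 52 37
f 42 52 51
f 30 51 63
f 51 37 66
f 63 66 40
f 51 66 63
f 30 63 67
f 63 40 71
f 67 71 41
f 63 71 67
f 31 47 58
f 47 35 61
f 58 61 39
f 47 61 58
f 35 70 48
f 70 41 69
f 48 69 34
f 70 69 48
f 41 71 68
f 71 40 64
f 68 64 32
f 71 64 68
f 40 66 65
f 66 37 53
f 65 53 36
f 66 53 65
f 37 52 57
f 52 31 54
f 57 54 38
f 52 54 57
f 33 59 45
f 59 39 60
f 45 60 34
f 59 60 45
f 33 45 43
f 45 34 44
f 43 44 32
f 45 44 43
f 33 43 50
f 43 32 49
f 50 49 36
f 43 49 50
f 33 50 55
f 50 36 56
f 55 56 38
f 50 56 55
f 33 55 59
f 55 38 62
f 59 62 39
f 55 62 59
f 34 60 48
f 60 39 61
f 48 61 35
f 60 61 48
f 32 44 68
f 44 34 69
f 68 69 41
f 44 69 68
f 36 49 65
f 49 32 64
f 65 64 40
f 49 64 65
f 38 56 57
f 56 36 53
f 57 53 37
f 56 53 57
f 39 62 58
f 62 38 54
f 58 54 31
f 62 54 58
f 73 72 75
f 73 75 74
f 75 72 76
f 75 76 74
f 76 72 77
f 76 77 74
f 77 72 78
f 77 78 74
f 78 72 79
f 78 79 74
f 79 72 80
f 79 80 74
f 80 72 81
f 80 81 74
f 81 72 82
f 81 82 74
f 82 72 83
f 82 83 74
f 83 72 84
f 83 84 74
f 84 72 85
f 84 85 74
f 85 72 86
f 85 86 74
f 86 72 73
f 86 73 74



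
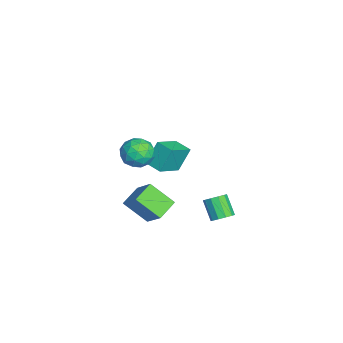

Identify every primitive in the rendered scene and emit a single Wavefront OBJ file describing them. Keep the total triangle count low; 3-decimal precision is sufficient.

v -4.801 -0.775 -4.655
v -5.238 -0.062 -3.141
v -3.974 0.066 -4.812
v -4.411 0.779 -3.298
v -3.509 -1.879 -3.762
v -3.946 -1.166 -2.248
v -2.682 -1.038 -3.919
v -3.119 -0.325 -2.405
v 0.475 -0.978 -4.496
v 0.001 -2.342 -3.261
v 1.625 -0.245 -3.245
v 1.151 -1.609 -2.011
v 1.529 -1.791 -4.989
v 1.055 -3.155 -3.755
v 2.679 -1.058 -3.739
v 2.205 -2.422 -2.504
v 0.904 -1.336 0.141
v 1.386 -2.112 -0.4
v 0.094 -2.508 1.1
v 0.576 -3.284 0.559
v 1.139 -2.661 1.209
v 1.64 -1.937 0.616
v -0.16 -2.683 0.084
v 0.341 -1.959 -0.509
v 0.729 -2.945 -0.436
v 1.531 -2.931 0.26
v -0.051 -1.689 0.44
v 0.751 -1.675 1.136
v 1.217 -1.621 -0.214
v 0.263 -2.999 0.914
v 0.594 -2.633 1.296
v 0.878 -3.089 0.978
v 1.366 -1.518 0.384
v 1.649 -1.974 0.065
v 1.503 -2.297 1.011
v -0.169 -2.646 0.635
v 0.114 -3.102 0.316
v 0.602 -1.531 -0.278
v 0.886 -1.987 -0.596
v -0.023 -2.323 -0.311
v 1.113 -2.566 -0.553
v 0.637 -3.256 0.011
v 0.204 -2.902 -0.268
v 0.499 -2.476 -0.617
v 1.585 -2.558 -0.144
v 1.108 -3.248 0.42
v 1.44 -2.882 0.802
v 1.734 -2.456 0.453
v 1.198 -3.048 -0.165
v 0.372 -1.372 0.28
v -0.105 -2.062 0.844
v -0.254 -2.164 0.247
v 0.04 -1.738 -0.102
v 0.843 -1.364 0.689
v 0.367 -2.054 1.253
v 0.981 -2.144 1.317
v 1.276 -1.718 0.968
v 0.282 -1.572 0.865
v 3.715 2.345 -2.929
v 4.097 1.778 -2.836
v 3.227 1.368 -1.777
v 2.845 1.935 -1.871
v 4.254 2.086 -2.587
v 3.385 1.675 -1.528
v 4.206 2.493 -2.468
v 3.337 2.082 -1.41
v 3.97 2.844 -2.526
v 3.101 2.433 -1.467
v 3.637 3.004 -2.738
v 2.767 2.593 -1.679
v 3.333 2.912 -3.023
v 2.463 2.502 -1.964
v 3.175 2.605 -3.272
v 2.306 2.194 -2.213
v 3.223 2.198 -3.39
v 2.354 1.787 -2.332
v 3.459 1.847 -3.333
v 2.59 1.436 -2.274
v 3.793 1.687 -3.121
v 2.923 1.276 -2.062
f 2 4 1
f 5 2 1
f 1 4 3
f 3 5 1
f 2 8 4
f 6 2 5
f 6 8 2
f 4 8 3
f 7 5 3
f 3 8 7
f 7 6 5
f 8 6 7
f 10 12 9
f 13 10 9
f 9 12 11
f 11 13 9
f 10 16 12
f 14 10 13
f 14 16 10
f 12 16 11
f 15 13 11
f 11 16 15
f 15 14 13
f 16 14 15
f 17 54 33
f 54 28 57
f 33 57 22
f 54 57 33
f 17 33 29
f 33 22 34
f 29 34 18
f 33 34 29
f 17 29 38
f 29 18 39
f 38 39 24
f 29 39 38
f 17 38 50
f 38 24 53
f 50 53 27
f 38 53 50
f 17 50 54
f 50 27 58
f 54 58 28
f 50 58 54
f 18 34 45
f 34 22 48
f 45 48 26
f 34 48 45
f 22 57 35
f 57 28 56
f 35 56 21
f 57 56 35
f 28 58 55
f 58 27 51
f 55 51 19
f 58 51 55
f 27 53 52
f 53 24 40
f 52 40 23
f 53 40 52
f 24 39 44
f 39 18 41
f 44 41 25
f 39 41 44
f 20 46 32
f 46 26 47
f 32 47 21
f 46 47 32
f 20 32 30
f 32 21 31
f 30 31 19
f 32 31 30
f 20 30 37
f 30 19 36
f 37 36 23
f 30 36 37
f 20 37 42
f 37 23 43
f 42 43 25
f 37 43 42
f 20 42 46
f 42 25 49
f 46 49 26
f 42 49 46
f 21 47 35
f 47 26 48
f 35 48 22
f 47 48 35
f 19 31 55
f 31 21 56
f 55 56 28
f 31 56 55
f 23 36 52
f 36 19 51
f 52 51 27
f 36 51 52
f 25 43 44
f 43 23 40
f 44 40 24
f 43 40 44
f 26 49 45
f 49 25 41
f 45 41 18
f 49 41 45
f 60 59 63
f 60 63 61
f 61 63 64
f 61 64 62
f 63 59 65
f 63 65 64
f 64 65 66
f 64 66 62
f 65 59 67
f 65 67 66
f 66 67 68
f 66 68 62
f 67 59 69
f 67 69 68
f 68 69 70
f 68 70 62
f 69 59 71
f 69 71 70
f 70 71 72
f 70 72 62
f 71 59 73
f 71 73 72
f 72 73 74
f 72 74 62
f 73 59 75
f 73 75 74
f 74 75 76
f 74 76 62
f 75 59 77
f 75 77 76
f 76 77 78
f 76 78 62
f 77 59 79
f 77 79 78
f 78 79 80
f 78 80 62
f 79 59 60
f 79 60 80
f 80 60 61
f 80 61 62



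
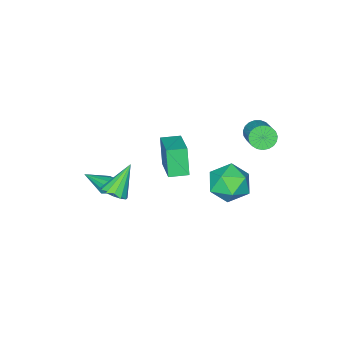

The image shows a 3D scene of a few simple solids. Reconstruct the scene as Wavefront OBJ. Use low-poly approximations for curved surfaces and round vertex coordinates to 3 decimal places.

v 2.773 -2.23 -1.335
v 3.187 -1.807 -0.981
v 1.647 -2.29 0.055
v 2.938 -1.579 -1.173
v 2.635 -1.559 -1.417
v 2.377 -1.751 -1.635
v 2.245 -2.095 -1.757
v 2.28 -2.482 -1.746
v 2.472 -2.789 -1.604
v 2.759 -2.918 -1.376
v 3.051 -2.829 -1.136
v 3.255 -2.549 -0.958
v 3.306 -2.168 -0.901
v -3.388 -4.011 -4.321
v -3.732 -4.515 -2.788
v -2.316 -2.46 -3.57
v -2.66 -2.964 -2.037
v -2.54 -4.596 -4.323
v -2.884 -5.1 -2.79
v -1.468 -3.045 -3.572
v -1.812 -3.549 -2.039
v -2.117 1.441 -0.89
v -1.159 1.533 -1.513
v -2.521 -0.153 -1.747
v -1.563 -0.061 -2.37
v -1.497 -0.27 -1.245
v -1.247 0.715 -0.716
v -2.433 0.665 -2.544
v -2.183 1.65 -2.015
v -1.355 1.054 -2.536
v -0.776 0.475 -1.733
v -2.904 0.905 -1.527
v -2.325 0.326 -0.724
v -3.13 1.146 1.675
v -2.878 1.39 1.104
v -2.118 2.457 1.894
v -2.37 2.214 2.465
v -3.113 1.537 1.131
v -2.353 2.604 1.921
v -3.351 1.617 1.252
v -2.591 2.684 2.042
v -3.551 1.615 1.447
v -2.79 2.682 2.236
v -3.678 1.533 1.68
v -2.917 2.6 2.47
v -3.71 1.383 1.913
v -2.949 2.45 2.703
v -3.642 1.193 2.105
v -2.881 2.26 2.895
v -3.486 0.995 2.223
v -2.725 2.062 3.012
v -3.268 0.822 2.245
v -2.507 1.89 3.035
v -3.026 0.706 2.17
v -2.265 1.774 2.959
v -2.802 0.666 2.008
v -2.042 1.733 2.798
v -2.636 0.709 1.789
v -1.875 1.776 2.579
v -2.554 0.828 1.551
v -1.794 1.895 2.34
v -2.572 1.002 1.334
v -1.812 2.069 2.123
v -2.687 1.2 1.176
v -1.927 2.267 1.965
v 2.084 -3.488 -2.079
v 2.378 -3.761 -2.425
v 3.056 -3.932 -0.901
v 2.502 -3.421 -2.398
v 2.429 -3.113 -2.222
v 2.196 -2.98 -1.979
v 1.91 -3.085 -1.783
v 1.705 -3.378 -1.725
v 1.678 -3.724 -1.832
v 1.841 -3.959 -2.055
v 2.117 -3.974 -2.289
f 2 1 4
f 2 4 3
f 4 1 5
f 4 5 3
f 5 1 6
f 5 6 3
f 6 1 7
f 6 7 3
f 7 1 8
f 7 8 3
f 8 1 9
f 8 9 3
f 9 1 10
f 9 10 3
f 10 1 11
f 10 11 3
f 11 1 12
f 11 12 3
f 12 1 13
f 12 13 3
f 13 1 2
f 13 2 3
f 15 17 14
f 18 15 14
f 14 17 16
f 16 18 14
f 15 21 17
f 19 15 18
f 19 21 15
f 17 21 16
f 20 18 16
f 16 21 20
f 20 19 18
f 21 19 20
f 22 33 27
f 22 27 23
f 22 23 29
f 22 29 32
f 22 32 33
f 23 27 31
f 27 33 26
f 33 32 24
f 32 29 28
f 29 23 30
f 25 31 26
f 25 26 24
f 25 24 28
f 25 28 30
f 25 30 31
f 26 31 27
f 24 26 33
f 28 24 32
f 30 28 29
f 31 30 23
f 35 34 38
f 35 38 36
f 36 38 39
f 36 39 37
f 38 34 40
f 38 40 39
f 39 40 41
f 39 41 37
f 40 34 42
f 40 42 41
f 41 42 43
f 41 43 37
f 42 34 44
f 42 44 43
f 43 44 45
f 43 45 37
f 44 34 46
f 44 46 45
f 45 46 47
f 45 47 37
f 46 34 48
f 46 48 47
f 47 48 49
f 47 49 37
f 48 34 50
f 48 50 49
f 49 50 51
f 49 51 37
f 50 34 52
f 50 52 51
f 51 52 53
f 51 53 37
f 52 34 54
f 52 54 53
f 53 54 55
f 53 55 37
f 54 34 56
f 54 56 55
f 55 56 57
f 55 57 37
f 56 34 58
f 56 58 57
f 57 58 59
f 57 59 37
f 58 34 60
f 58 60 59
f 59 60 61
f 59 61 37
f 60 34 62
f 60 62 61
f 61 62 63
f 61 63 37
f 62 34 64
f 62 64 63
f 63 64 65
f 63 65 37
f 64 34 35
f 64 35 65
f 65 35 36
f 65 36 37
f 67 66 69
f 67 69 68
f 69 66 70
f 69 70 68
f 70 66 71
f 70 71 68
f 71 66 72
f 71 72 68
f 72 66 73
f 72 73 68
f 73 66 74
f 73 74 68
f 74 66 75
f 74 75 68
f 75 66 76
f 75 76 68
f 76 66 67
f 76 67 68



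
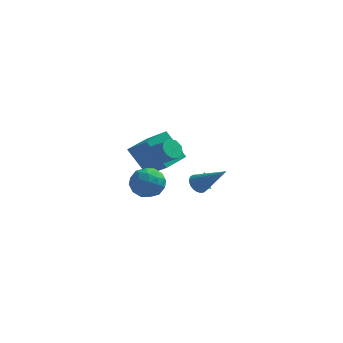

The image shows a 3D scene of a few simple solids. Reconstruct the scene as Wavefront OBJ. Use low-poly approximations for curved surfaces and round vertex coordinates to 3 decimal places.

v -3.371 0.806 -0.507
v -2.63 1.349 -0.018
v -2.99 -0.549 0.418
v -2.249 -0.006 0.907
v -3.252 0.222 1.068
v -3.487 1.059 0.496
v -2.133 -0.259 -0.096
v -2.368 0.578 -0.668
v -1.864 0.691 0.236
v -2.556 0.988 0.955
v -3.064 -0.188 -0.555
v -3.756 0.109 0.164
v -3.034 1.196 -0.344
v -2.586 -0.396 0.744
v -3.175 -0.262 0.838
v -2.74 0.057 1.126
v -3.538 1.026 -0.042
v -3.102 1.345 0.246
v -3.468 0.682 0.884
v -2.518 -0.545 0.154
v -2.082 -0.226 0.442
v -2.88 0.743 -0.726
v -2.445 1.062 -0.438
v -2.152 0.118 -0.484
v -2.148 1.129 0.093
v -1.924 0.332 0.637
v -1.856 0.184 0.047
v -1.995 0.676 -0.289
v -2.555 1.303 0.516
v -2.331 0.507 1.06
v -2.92 0.641 1.154
v -3.059 1.133 0.818
v -2.105 0.916 0.665
v -3.289 0.293 -0.66
v -3.065 -0.503 -0.116
v -2.561 -0.333 -0.418
v -2.7 0.159 -0.754
v -3.696 0.468 -0.237
v -3.472 -0.329 0.307
v -3.625 0.124 0.689
v -3.764 0.616 0.353
v -3.515 -0.116 -0.265
v 0.313 -3.092 2.596
v 0.619 -2.577 2.477
v 1.787 -3.648 3.984
v 0.477 -2.508 2.656
v 0.311 -2.527 2.825
v 0.145 -2.632 2.959
v 0.004 -2.807 3.038
v -0.089 -3.026 3.049
v -0.121 -3.254 2.992
v -0.087 -3.458 2.874
v 0.008 -3.607 2.714
v 0.149 -3.676 2.536
v 0.316 -3.657 2.367
v 0.482 -3.552 2.232
v 0.622 -3.377 2.154
v 0.716 -3.158 2.142
v 0.748 -2.93 2.199
v 0.714 -2.726 2.317
v -2.182 0.561 2.386
v -1.692 0.787 1.989
v -0.948 0.385 2.676
v -1.438 0.159 3.074
v -1.805 1.107 2.297
v -1.061 0.705 2.985
v -2.093 1.172 2.647
v -1.349 0.77 3.335
v -2.424 0.95 2.875
v -1.68 0.548 3.563
v -2.641 0.547 2.874
v -1.897 0.145 3.562
v -2.643 0.15 2.645
v -1.899 -0.252 3.333
v -2.43 -0.055 2.295
v -1.686 -0.457 2.983
v -2.101 0.029 1.987
v -1.357 -0.373 2.675
v -1.809 0.361 1.866
v -1.065 -0.04 2.554
v -3.306 3.314 -1.045
v -4.468 3.899 0.513
v -2.428 4.539 -0.85
v -3.59 5.124 0.708
v -2.05 2.196 0.312
v -3.212 2.781 1.87
v -1.172 3.421 0.507
v -2.334 4.006 2.065
v -0.135 2.074 -1.013
v 0.377 1.984 -0.994
v -0.065 2.646 -0.147
v 0.288 2.311 -1.203
v -0.049 2.499 -1.3
v -0.436 2.438 -1.229
v -0.646 2.165 -1.032
v -0.557 1.838 -0.823
v -0.22 1.649 -0.726
v 0.167 1.71 -0.797
f 1 38 17
f 38 12 41
f 17 41 6
f 38 41 17
f 1 17 13
f 17 6 18
f 13 18 2
f 17 18 13
f 1 13 22
f 13 2 23
f 22 23 8
f 13 23 22
f 1 22 34
f 22 8 37
f 34 37 11
f 22 37 34
f 1 34 38
f 34 11 42
f 38 42 12
f 34 42 38
f 2 18 29
f 18 6 32
f 29 32 10
f 18 32 29
f 6 41 19
f 41 12 40
f 19 40 5
f 41 40 19
f 12 42 39
f 42 11 35
f 39 35 3
f 42 35 39
f 11 37 36
f 37 8 24
f 36 24 7
f 37 24 36
f 8 23 28
f 23 2 25
f 28 25 9
f 23 25 28
f 4 30 16
f 30 10 31
f 16 31 5
f 30 31 16
f 4 16 14
f 16 5 15
f 14 15 3
f 16 15 14
f 4 14 21
f 14 3 20
f 21 20 7
f 14 20 21
f 4 21 26
f 21 7 27
f 26 27 9
f 21 27 26
f 4 26 30
f 26 9 33
f 30 33 10
f 26 33 30
f 5 31 19
f 31 10 32
f 19 32 6
f 31 32 19
f 3 15 39
f 15 5 40
f 39 40 12
f 15 40 39
f 7 20 36
f 20 3 35
f 36 35 11
f 20 35 36
f 9 27 28
f 27 7 24
f 28 24 8
f 27 24 28
f 10 33 29
f 33 9 25
f 29 25 2
f 33 25 29
f 44 43 46
f 44 46 45
f 46 43 47
f 46 47 45
f 47 43 48
f 47 48 45
f 48 43 49
f 48 49 45
f 49 43 50
f 49 50 45
f 50 43 51
f 50 51 45
f 51 43 52
f 51 52 45
f 52 43 53
f 52 53 45
f 53 43 54
f 53 54 45
f 54 43 55
f 54 55 45
f 55 43 56
f 55 56 45
f 56 43 57
f 56 57 45
f 57 43 58
f 57 58 45
f 58 43 59
f 58 59 45
f 59 43 60
f 59 60 45
f 60 43 44
f 60 44 45
f 62 61 65
f 62 65 63
f 63 65 66
f 63 66 64
f 65 61 67
f 65 67 66
f 66 67 68
f 66 68 64
f 67 61 69
f 67 69 68
f 68 69 70
f 68 70 64
f 69 61 71
f 69 71 70
f 70 71 72
f 70 72 64
f 71 61 73
f 71 73 72
f 72 73 74
f 72 74 64
f 73 61 75
f 73 75 74
f 74 75 76
f 74 76 64
f 75 61 77
f 75 77 76
f 76 77 78
f 76 78 64
f 77 61 79
f 77 79 78
f 78 79 80
f 78 80 64
f 79 61 62
f 79 62 80
f 80 62 63
f 80 63 64
f 82 84 81
f 85 82 81
f 81 84 83
f 83 85 81
f 82 88 84
f 86 82 85
f 86 88 82
f 84 88 83
f 87 85 83
f 83 88 87
f 87 86 85
f 88 86 87
f 90 89 92
f 90 92 91
f 92 89 93
f 92 93 91
f 93 89 94
f 93 94 91
f 94 89 95
f 94 95 91
f 95 89 96
f 95 96 91
f 96 89 97
f 96 97 91
f 97 89 98
f 97 98 91
f 98 89 90
f 98 90 91



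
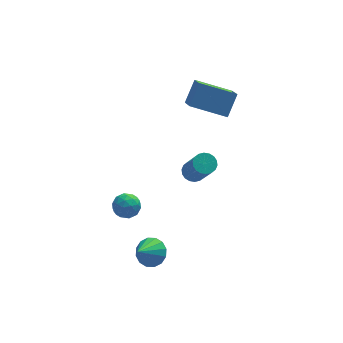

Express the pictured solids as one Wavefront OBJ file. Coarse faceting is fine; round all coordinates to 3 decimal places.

v 3.614 3.131 1.862
v 3.57 2.095 2.595
v 2.055 3.646 2.497
v 2.012 2.61 3.23
v 4.188 3.75 2.77
v 4.145 2.714 3.503
v 2.63 4.265 3.405
v 2.586 3.229 4.138
v -2.148 -1.412 1.49
v -1.704 -0.967 1.364
v -1.556 -2.133 1.036
v -1.112 -1.688 0.91
v -1.218 -1.872 1.515
v -1.585 -1.426 1.796
v -1.675 -1.674 0.604
v -2.042 -1.228 0.885
v -1.412 -1.129 0.817
v -1.129 -1.251 1.379
v -2.131 -1.849 1.021
v -1.848 -1.971 1.583
v -1.978 -1.126 1.467
v -1.282 -1.974 0.933
v -1.345 -2.082 1.289
v -1.083 -1.82 1.214
v -1.908 -1.396 1.721
v -1.647 -1.135 1.647
v -1.361 -1.667 1.735
v -1.613 -1.965 0.753
v -1.352 -1.704 0.679
v -2.177 -1.28 1.186
v -1.915 -1.018 1.111
v -1.899 -1.433 0.665
v -1.545 -0.96 1.071
v -1.197 -1.383 0.804
v -1.528 -1.375 0.625
v -1.744 -1.113 0.79
v -1.379 -1.032 1.402
v -1.031 -1.455 1.135
v -1.094 -1.564 1.49
v -1.309 -1.302 1.655
v -1.207 -1.127 1.08
v -2.229 -1.645 1.265
v -1.881 -2.068 0.998
v -1.951 -1.798 0.745
v -2.166 -1.536 0.91
v -2.063 -1.717 1.596
v -1.715 -2.14 1.329
v -1.516 -1.987 1.61
v -1.732 -1.725 1.775
v -2.053 -1.973 1.32
v 1.405 -0.711 2.031
v 1.918 -0.627 2.02
v 2.128 -1.706 3.618
v 1.615 -1.789 3.629
v 1.84 -0.451 2.149
v 2.05 -1.53 3.747
v 1.675 -0.327 2.254
v 1.886 -1.406 3.853
v 1.458 -0.279 2.315
v 1.668 -1.357 3.914
v 1.229 -0.316 2.32
v 1.44 -1.395 3.919
v 1.036 -0.431 2.268
v 1.246 -1.51 3.866
v 0.915 -0.602 2.168
v 1.126 -1.681 3.767
v 0.892 -0.794 2.042
v 1.102 -1.873 3.64
v 0.97 -0.97 1.913
v 1.18 -2.049 3.511
v 1.134 -1.094 1.807
v 1.345 -2.173 3.406
v 1.352 -1.143 1.746
v 1.562 -2.221 3.345
v 1.58 -1.105 1.741
v 1.791 -2.184 3.34
v 1.774 -0.99 1.794
v 1.984 -2.069 3.392
v 1.894 -0.819 1.893
v 2.105 -1.898 3.492
v -0.767 -2.229 -1.626
v -0.238 -2.71 -1.545
v -1.473 -2.851 -0.714
v -0.161 -2.44 -1.3
v -0.246 -2.113 -1.143
v -0.471 -1.817 -1.115
v -0.775 -1.631 -1.224
v -1.077 -1.606 -1.441
v -1.296 -1.748 -1.707
v -1.374 -2.018 -1.951
v -1.288 -2.345 -2.109
v -1.063 -2.641 -2.136
v -0.759 -2.826 -2.027
v -0.457 -2.852 -1.811
f 2 4 1
f 5 2 1
f 1 4 3
f 3 5 1
f 2 8 4
f 6 2 5
f 6 8 2
f 4 8 3
f 7 5 3
f 3 8 7
f 7 6 5
f 8 6 7
f 9 46 25
f 46 20 49
f 25 49 14
f 46 49 25
f 9 25 21
f 25 14 26
f 21 26 10
f 25 26 21
f 9 21 30
f 21 10 31
f 30 31 16
f 21 31 30
f 9 30 42
f 30 16 45
f 42 45 19
f 30 45 42
f 9 42 46
f 42 19 50
f 46 50 20
f 42 50 46
f 10 26 37
f 26 14 40
f 37 40 18
f 26 40 37
f 14 49 27
f 49 20 48
f 27 48 13
f 49 48 27
f 20 50 47
f 50 19 43
f 47 43 11
f 50 43 47
f 19 45 44
f 45 16 32
f 44 32 15
f 45 32 44
f 16 31 36
f 31 10 33
f 36 33 17
f 31 33 36
f 12 38 24
f 38 18 39
f 24 39 13
f 38 39 24
f 12 24 22
f 24 13 23
f 22 23 11
f 24 23 22
f 12 22 29
f 22 11 28
f 29 28 15
f 22 28 29
f 12 29 34
f 29 15 35
f 34 35 17
f 29 35 34
f 12 34 38
f 34 17 41
f 38 41 18
f 34 41 38
f 13 39 27
f 39 18 40
f 27 40 14
f 39 40 27
f 11 23 47
f 23 13 48
f 47 48 20
f 23 48 47
f 15 28 44
f 28 11 43
f 44 43 19
f 28 43 44
f 17 35 36
f 35 15 32
f 36 32 16
f 35 32 36
f 18 41 37
f 41 17 33
f 37 33 10
f 41 33 37
f 52 51 55
f 52 55 53
f 53 55 56
f 53 56 54
f 55 51 57
f 55 57 56
f 56 57 58
f 56 58 54
f 57 51 59
f 57 59 58
f 58 59 60
f 58 60 54
f 59 51 61
f 59 61 60
f 60 61 62
f 60 62 54
f 61 51 63
f 61 63 62
f 62 63 64
f 62 64 54
f 63 51 65
f 63 65 64
f 64 65 66
f 64 66 54
f 65 51 67
f 65 67 66
f 66 67 68
f 66 68 54
f 67 51 69
f 67 69 68
f 68 69 70
f 68 70 54
f 69 51 71
f 69 71 70
f 70 71 72
f 70 72 54
f 71 51 73
f 71 73 72
f 72 73 74
f 72 74 54
f 73 51 75
f 73 75 74
f 74 75 76
f 74 76 54
f 75 51 77
f 75 77 76
f 76 77 78
f 76 78 54
f 77 51 79
f 77 79 78
f 78 79 80
f 78 80 54
f 79 51 52
f 79 52 80
f 80 52 53
f 80 53 54
f 82 81 84
f 82 84 83
f 84 81 85
f 84 85 83
f 85 81 86
f 85 86 83
f 86 81 87
f 86 87 83
f 87 81 88
f 87 88 83
f 88 81 89
f 88 89 83
f 89 81 90
f 89 90 83
f 90 81 91
f 90 91 83
f 91 81 92
f 91 92 83
f 92 81 93
f 92 93 83
f 93 81 94
f 93 94 83
f 94 81 82
f 94 82 83



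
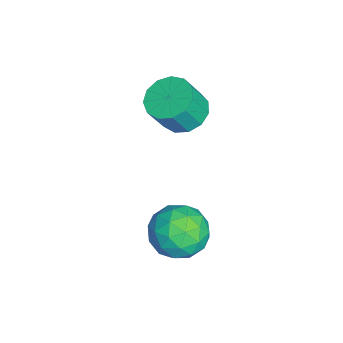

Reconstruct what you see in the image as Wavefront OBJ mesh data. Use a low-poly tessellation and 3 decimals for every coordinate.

v 0.757 -1.618 0.804
v 1.299 -1.859 -0.025
v -0.419 -2.681 0.345
v 0.123 -2.922 -0.484
v 0.455 -3.199 0.439
v 1.181 -2.541 0.723
v -0.301 -1.999 -0.403
v 0.425 -1.341 -0.119
v 0.645 -2.094 -0.772
v 1.112 -2.836 -0.251
v -0.232 -1.704 0.571
v 0.235 -2.446 1.092
v 1.131 -1.645 0.43
v -0.251 -2.895 -0.11
v -0.056 -3.058 0.433
v 0.263 -3.199 -0.055
v 1.062 -2.046 0.87
v 1.381 -2.188 0.382
v 0.885 -2.975 0.655
v -0.501 -2.352 -0.062
v -0.182 -2.494 -0.55
v 0.617 -1.341 0.375
v 0.936 -1.482 -0.113
v -0.005 -1.565 -0.335
v 1.065 -1.925 -0.496
v 0.374 -2.55 -0.766
v 0.125 -2.007 -0.719
v 0.552 -1.621 -0.552
v 1.34 -2.361 -0.19
v 0.649 -2.986 -0.46
v 0.844 -3.148 0.083
v 1.271 -2.762 0.25
v 0.956 -2.499 -0.629
v 0.231 -1.554 0.78
v -0.46 -2.179 0.51
v -0.391 -1.778 0.07
v 0.036 -1.392 0.237
v 0.506 -1.99 1.086
v -0.185 -2.615 0.816
v 0.328 -2.919 0.872
v 0.755 -2.533 1.039
v -0.076 -2.041 0.949
v -2.95 -2.205 2.746
v -2.308 -1.663 2.766
v -1.929 -2.153 3.875
v -2.57 -2.695 3.854
v -2.67 -1.45 2.984
v -2.291 -1.939 4.093
v -3.121 -1.476 3.126
v -2.742 -1.966 4.235
v -3.517 -1.734 3.148
v -3.138 -2.224 4.257
v -3.733 -2.142 3.042
v -3.354 -2.631 4.15
v -3.7 -2.569 2.842
v -3.321 -3.059 3.95
v -3.429 -2.881 2.611
v -3.05 -3.371 3.72
v -3.006 -2.979 2.423
v -2.627 -3.468 3.532
v -2.565 -2.83 2.338
v -2.185 -3.32 3.446
v -2.246 -2.484 2.382
v -1.866 -2.973 3.49
v -2.15 -2.048 2.541
v -1.771 -2.538 3.65
f 1 38 17
f 38 12 41
f 17 41 6
f 38 41 17
f 1 17 13
f 17 6 18
f 13 18 2
f 17 18 13
f 1 13 22
f 13 2 23
f 22 23 8
f 13 23 22
f 1 22 34
f 22 8 37
f 34 37 11
f 22 37 34
f 1 34 38
f 34 11 42
f 38 42 12
f 34 42 38
f 2 18 29
f 18 6 32
f 29 32 10
f 18 32 29
f 6 41 19
f 41 12 40
f 19 40 5
f 41 40 19
f 12 42 39
f 42 11 35
f 39 35 3
f 42 35 39
f 11 37 36
f 37 8 24
f 36 24 7
f 37 24 36
f 8 23 28
f 23 2 25
f 28 25 9
f 23 25 28
f 4 30 16
f 30 10 31
f 16 31 5
f 30 31 16
f 4 16 14
f 16 5 15
f 14 15 3
f 16 15 14
f 4 14 21
f 14 3 20
f 21 20 7
f 14 20 21
f 4 21 26
f 21 7 27
f 26 27 9
f 21 27 26
f 4 26 30
f 26 9 33
f 30 33 10
f 26 33 30
f 5 31 19
f 31 10 32
f 19 32 6
f 31 32 19
f 3 15 39
f 15 5 40
f 39 40 12
f 15 40 39
f 7 20 36
f 20 3 35
f 36 35 11
f 20 35 36
f 9 27 28
f 27 7 24
f 28 24 8
f 27 24 28
f 10 33 29
f 33 9 25
f 29 25 2
f 33 25 29
f 44 43 47
f 44 47 45
f 45 47 48
f 45 48 46
f 47 43 49
f 47 49 48
f 48 49 50
f 48 50 46
f 49 43 51
f 49 51 50
f 50 51 52
f 50 52 46
f 51 43 53
f 51 53 52
f 52 53 54
f 52 54 46
f 53 43 55
f 53 55 54
f 54 55 56
f 54 56 46
f 55 43 57
f 55 57 56
f 56 57 58
f 56 58 46
f 57 43 59
f 57 59 58
f 58 59 60
f 58 60 46
f 59 43 61
f 59 61 60
f 60 61 62
f 60 62 46
f 61 43 63
f 61 63 62
f 62 63 64
f 62 64 46
f 63 43 65
f 63 65 64
f 64 65 66
f 64 66 46
f 65 43 44
f 65 44 66
f 66 44 45
f 66 45 46



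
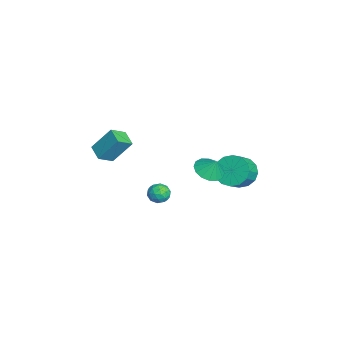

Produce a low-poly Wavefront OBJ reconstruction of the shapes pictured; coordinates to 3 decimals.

v -1.944 3.655 -0.343
v -1.302 3.537 -1.165
v -0.353 2.947 -0.338
v -0.996 3.065 0.483
v -1.178 4.025 -0.959
v -0.229 3.435 -0.132
v -1.26 4.413 -0.588
v -0.311 3.823 0.239
v -1.526 4.598 -0.151
v -0.577 4.008 0.676
v -1.903 4.531 0.234
v -0.954 3.941 1.061
v -2.292 4.229 0.465
v -1.343 3.639 1.291
v -2.587 3.773 0.478
v -1.638 3.183 1.305
v -2.711 3.285 0.272
v -1.762 2.695 1.099
v -2.629 2.897 -0.099
v -1.68 2.307 0.728
v -2.363 2.712 -0.536
v -1.414 2.122 0.291
v -1.986 2.779 -0.921
v -1.037 2.189 -0.094
v -1.597 3.081 -1.151
v -0.648 2.491 -0.325
v -0.106 1.751 1.268
v 0.665 1.272 1.201
v 0.206 2.129 2.152
v 0.759 1.684 0.992
v 0.621 2.114 0.857
v 0.288 2.446 0.832
v -0.15 2.593 0.924
v -0.576 2.514 1.109
v -0.877 2.23 1.336
v -0.97 1.819 1.544
v -0.832 1.389 1.679
v -0.5 1.056 1.704
v -0.061 0.91 1.612
v 0.365 0.989 1.428
v -1.437 -4.557 2.49
v -1.337 -3.483 3.906
v -1.931 -3.758 1.918
v -1.831 -2.683 3.334
v -0.509 -4.217 2.166
v -0.409 -3.142 3.582
v -1.003 -3.417 1.594
v -0.903 -2.343 3.01
v -1.087 -0.347 -0.981
v -0.75 -0.463 -1.588
v -1.57 -1.377 -1.052
v -1.233 -1.493 -1.659
v -0.871 -1.463 -1.056
v -0.572 -0.827 -1.012
v -1.748 -1.013 -1.628
v -1.449 -0.377 -1.584
v -1.158 -0.875 -1.988
v -0.616 -1.153 -1.635
v -1.704 -0.687 -1.005
v -1.162 -0.965 -0.652
v -0.876 -0.314 -1.278
v -1.444 -1.526 -1.362
v -1.231 -1.508 -1.007
v -1.033 -1.576 -1.364
v -0.772 -0.528 -0.939
v -0.574 -0.597 -1.297
v -0.645 -1.185 -0.983
v -1.746 -1.243 -1.343
v -1.548 -1.312 -1.701
v -1.287 -0.264 -1.276
v -1.089 -0.332 -1.633
v -1.675 -0.655 -1.657
v -0.918 -0.625 -1.871
v -1.202 -1.23 -1.912
v -1.504 -0.948 -1.894
v -1.329 -0.574 -1.868
v -0.599 -0.788 -1.663
v -0.883 -1.394 -1.704
v -0.67 -1.376 -1.349
v -0.495 -1.002 -1.324
v -0.839 -1.031 -1.898
v -1.437 -0.446 -0.936
v -1.721 -1.052 -0.977
v -1.825 -0.838 -1.316
v -1.65 -0.464 -1.291
v -1.118 -0.61 -0.728
v -1.402 -1.215 -0.769
v -0.991 -1.266 -0.772
v -0.816 -0.892 -0.746
v -1.481 -0.809 -0.742
f 2 1 5
f 2 5 3
f 3 5 6
f 3 6 4
f 5 1 7
f 5 7 6
f 6 7 8
f 6 8 4
f 7 1 9
f 7 9 8
f 8 9 10
f 8 10 4
f 9 1 11
f 9 11 10
f 10 11 12
f 10 12 4
f 11 1 13
f 11 13 12
f 12 13 14
f 12 14 4
f 13 1 15
f 13 15 14
f 14 15 16
f 14 16 4
f 15 1 17
f 15 17 16
f 16 17 18
f 16 18 4
f 17 1 19
f 17 19 18
f 18 19 20
f 18 20 4
f 19 1 21
f 19 21 20
f 20 21 22
f 20 22 4
f 21 1 23
f 21 23 22
f 22 23 24
f 22 24 4
f 23 1 25
f 23 25 24
f 24 25 26
f 24 26 4
f 25 1 2
f 25 2 26
f 26 2 3
f 26 3 4
f 28 27 30
f 28 30 29
f 30 27 31
f 30 31 29
f 31 27 32
f 31 32 29
f 32 27 33
f 32 33 29
f 33 27 34
f 33 34 29
f 34 27 35
f 34 35 29
f 35 27 36
f 35 36 29
f 36 27 37
f 36 37 29
f 37 27 38
f 37 38 29
f 38 27 39
f 38 39 29
f 39 27 40
f 39 40 29
f 40 27 28
f 40 28 29
f 42 44 41
f 45 42 41
f 41 44 43
f 43 45 41
f 42 48 44
f 46 42 45
f 46 48 42
f 44 48 43
f 47 45 43
f 43 48 47
f 47 46 45
f 48 46 47
f 49 86 65
f 86 60 89
f 65 89 54
f 86 89 65
f 49 65 61
f 65 54 66
f 61 66 50
f 65 66 61
f 49 61 70
f 61 50 71
f 70 71 56
f 61 71 70
f 49 70 82
f 70 56 85
f 82 85 59
f 70 85 82
f 49 82 86
f 82 59 90
f 86 90 60
f 82 90 86
f 50 66 77
f 66 54 80
f 77 80 58
f 66 80 77
f 54 89 67
f 89 60 88
f 67 88 53
f 89 88 67
f 60 90 87
f 90 59 83
f 87 83 51
f 90 83 87
f 59 85 84
f 85 56 72
f 84 72 55
f 85 72 84
f 56 71 76
f 71 50 73
f 76 73 57
f 71 73 76
f 52 78 64
f 78 58 79
f 64 79 53
f 78 79 64
f 52 64 62
f 64 53 63
f 62 63 51
f 64 63 62
f 52 62 69
f 62 51 68
f 69 68 55
f 62 68 69
f 52 69 74
f 69 55 75
f 74 75 57
f 69 75 74
f 52 74 78
f 74 57 81
f 78 81 58
f 74 81 78
f 53 79 67
f 79 58 80
f 67 80 54
f 79 80 67
f 51 63 87
f 63 53 88
f 87 88 60
f 63 88 87
f 55 68 84
f 68 51 83
f 84 83 59
f 68 83 84
f 57 75 76
f 75 55 72
f 76 72 56
f 75 72 76
f 58 81 77
f 81 57 73
f 77 73 50
f 81 73 77



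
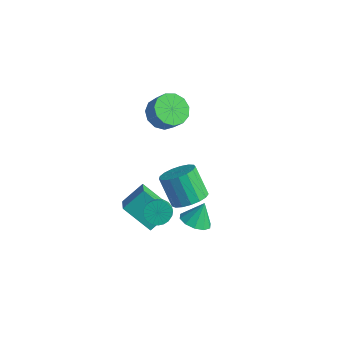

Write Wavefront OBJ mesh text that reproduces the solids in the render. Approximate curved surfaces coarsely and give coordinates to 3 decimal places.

v 0.333 -1.552 -2.371
v 0.719 -1.937 -2.9
v 1.213 -2.573 -2.079
v 0.827 -2.188 -1.549
v 0.907 -1.715 -2.842
v 1.401 -2.351 -2.02
v 1.007 -1.469 -2.711
v 1.501 -2.104 -1.89
v 1.005 -1.235 -2.529
v 1.499 -1.87 -1.708
v 0.901 -1.049 -2.323
v 1.394 -1.684 -1.501
v 0.71 -0.94 -2.124
v 1.204 -1.575 -1.302
v 0.461 -0.924 -1.962
v 0.955 -1.56 -1.141
v 0.194 -1.004 -1.863
v 0.688 -1.639 -1.042
v -0.053 -1.167 -1.841
v 0.441 -1.803 -1.02
v -0.241 -1.389 -1.9
v 0.253 -2.025 -1.078
v -0.341 -1.636 -2.03
v 0.153 -2.271 -1.209
v -0.339 -1.87 -2.212
v 0.155 -2.505 -1.391
v -0.234 -2.056 -2.419
v 0.259 -2.691 -1.597
v -0.044 -2.165 -2.618
v 0.45 -2.8 -1.796
v 0.205 -2.18 -2.779
v 0.699 -2.816 -1.958
v 0.472 -2.101 -2.878
v 0.966 -2.736 -2.057
v 1.29 0.315 -4.217
v 1.845 0.942 -4.598
v 1.39 0.965 -3.003
v 1.31 1.126 -4.652
v 0.767 0.999 -4.54
v 0.424 0.612 -4.305
v 0.412 0.111 -4.036
v 0.735 -0.312 -3.836
v 1.271 -0.495 -3.782
v 1.814 -0.369 -3.894
v 2.157 0.019 -4.129
v 2.169 0.519 -4.398
v 3.264 -2.434 1.756
v 4.049 -2.612 2.349
v 3.001 -2.405 3.798
v 2.216 -2.226 3.204
v 4.058 -2.138 2.287
v 3.01 -1.931 3.736
v 3.884 -1.731 2.104
v 2.837 -1.524 3.553
v 3.569 -1.485 1.841
v 2.521 -1.278 3.29
v 3.184 -1.457 1.558
v 2.136 -1.249 3.007
v 2.817 -1.652 1.321
v 1.769 -1.445 2.77
v 2.552 -2.026 1.183
v 1.505 -1.819 2.632
v 2.451 -2.494 1.176
v 1.403 -2.287 2.625
v 2.536 -2.948 1.302
v 1.488 -2.74 2.751
v 2.787 -3.284 1.532
v 1.739 -3.077 2.981
v 3.148 -3.425 1.813
v 2.1 -3.218 3.262
v 3.535 -3.339 2.081
v 2.487 -3.132 3.53
v 3.86 -3.046 2.274
v 2.813 -2.839 3.723
v -4.008 3.719 -0.733
v -3.158 3.67 -1.398
v -2.422 3.613 -0.452
v -3.272 3.661 0.213
v -3.255 4.261 -1.286
v -2.519 4.203 -0.34
v -3.591 4.679 -0.999
v -2.855 4.621 -0.053
v -4.06 4.792 -0.627
v -3.323 4.735 0.318
v -4.512 4.565 -0.289
v -3.775 4.507 0.657
v -4.804 4.069 -0.092
v -4.067 4.011 0.854
v -4.843 3.462 -0.098
v -4.107 3.404 0.848
v -4.618 2.936 -0.306
v -3.881 2.878 0.64
v -4.199 2.659 -0.649
v -3.462 2.601 0.296
v -3.719 2.718 -1.019
v -2.983 2.661 -0.073
v -3.331 3.095 -1.298
v -2.595 3.038 -0.352
v -1.723 -2.132 -3.172
v -1.304 -0.925 -2.226
v -2.565 -1.268 -3.902
v -2.146 -0.061 -2.956
v -0.154 -1.679 -4.444
v 0.265 -0.472 -3.498
v -0.996 -0.815 -5.174
v -0.577 0.392 -4.228
f 2 1 5
f 2 5 3
f 3 5 6
f 3 6 4
f 5 1 7
f 5 7 6
f 6 7 8
f 6 8 4
f 7 1 9
f 7 9 8
f 8 9 10
f 8 10 4
f 9 1 11
f 9 11 10
f 10 11 12
f 10 12 4
f 11 1 13
f 11 13 12
f 12 13 14
f 12 14 4
f 13 1 15
f 13 15 14
f 14 15 16
f 14 16 4
f 15 1 17
f 15 17 16
f 16 17 18
f 16 18 4
f 17 1 19
f 17 19 18
f 18 19 20
f 18 20 4
f 19 1 21
f 19 21 20
f 20 21 22
f 20 22 4
f 21 1 23
f 21 23 22
f 22 23 24
f 22 24 4
f 23 1 25
f 23 25 24
f 24 25 26
f 24 26 4
f 25 1 27
f 25 27 26
f 26 27 28
f 26 28 4
f 27 1 29
f 27 29 28
f 28 29 30
f 28 30 4
f 29 1 31
f 29 31 30
f 30 31 32
f 30 32 4
f 31 1 33
f 31 33 32
f 32 33 34
f 32 34 4
f 33 1 2
f 33 2 34
f 34 2 3
f 34 3 4
f 36 35 38
f 36 38 37
f 38 35 39
f 38 39 37
f 39 35 40
f 39 40 37
f 40 35 41
f 40 41 37
f 41 35 42
f 41 42 37
f 42 35 43
f 42 43 37
f 43 35 44
f 43 44 37
f 44 35 45
f 44 45 37
f 45 35 46
f 45 46 37
f 46 35 36
f 46 36 37
f 48 47 51
f 48 51 49
f 49 51 52
f 49 52 50
f 51 47 53
f 51 53 52
f 52 53 54
f 52 54 50
f 53 47 55
f 53 55 54
f 54 55 56
f 54 56 50
f 55 47 57
f 55 57 56
f 56 57 58
f 56 58 50
f 57 47 59
f 57 59 58
f 58 59 60
f 58 60 50
f 59 47 61
f 59 61 60
f 60 61 62
f 60 62 50
f 61 47 63
f 61 63 62
f 62 63 64
f 62 64 50
f 63 47 65
f 63 65 64
f 64 65 66
f 64 66 50
f 65 47 67
f 65 67 66
f 66 67 68
f 66 68 50
f 67 47 69
f 67 69 68
f 68 69 70
f 68 70 50
f 69 47 71
f 69 71 70
f 70 71 72
f 70 72 50
f 71 47 73
f 71 73 72
f 72 73 74
f 72 74 50
f 73 47 48
f 73 48 74
f 74 48 49
f 74 49 50
f 76 75 79
f 76 79 77
f 77 79 80
f 77 80 78
f 79 75 81
f 79 81 80
f 80 81 82
f 80 82 78
f 81 75 83
f 81 83 82
f 82 83 84
f 82 84 78
f 83 75 85
f 83 85 84
f 84 85 86
f 84 86 78
f 85 75 87
f 85 87 86
f 86 87 88
f 86 88 78
f 87 75 89
f 87 89 88
f 88 89 90
f 88 90 78
f 89 75 91
f 89 91 90
f 90 91 92
f 90 92 78
f 91 75 93
f 91 93 92
f 92 93 94
f 92 94 78
f 93 75 95
f 93 95 94
f 94 95 96
f 94 96 78
f 95 75 97
f 95 97 96
f 96 97 98
f 96 98 78
f 97 75 76
f 97 76 98
f 98 76 77
f 98 77 78
f 100 102 99
f 103 100 99
f 99 102 101
f 101 103 99
f 100 106 102
f 104 100 103
f 104 106 100
f 102 106 101
f 105 103 101
f 101 106 105
f 105 104 103
f 106 104 105



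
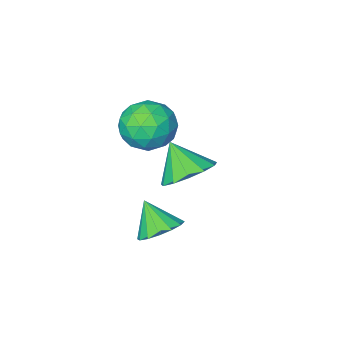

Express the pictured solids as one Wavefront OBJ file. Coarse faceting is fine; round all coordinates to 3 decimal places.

v 0.742 1.431 1.649
v 1.259 1.431 2.403
v 1.081 0.009 1.417
v 1.598 0.009 2.171
v 0.688 0.075 2.24
v 0.479 0.954 2.384
v 1.861 0.486 1.436
v 1.652 1.365 1.58
v 1.951 0.847 2.272
v 1.226 0.593 2.769
v 1.114 0.847 1.051
v 0.389 0.593 1.548
v 0.971 1.556 2.046
v 1.369 -0.116 1.774
v 0.834 -0.077 1.814
v 1.138 -0.077 2.258
v 0.512 1.276 2.035
v 0.816 1.276 2.478
v 0.48 0.479 2.383
v 1.524 0.164 1.342
v 1.828 0.164 1.785
v 1.202 1.517 1.562
v 1.506 1.517 2.006
v 1.86 0.961 1.437
v 1.681 1.212 2.413
v 1.88 0.377 2.276
v 2.035 0.657 1.844
v 1.912 1.173 1.929
v 1.255 1.063 2.705
v 1.454 0.228 2.568
v 0.92 0.267 2.609
v 0.797 0.783 2.693
v 1.662 0.72 2.628
v 0.886 1.212 1.252
v 1.085 0.377 1.115
v 1.543 0.657 1.127
v 1.42 1.173 1.211
v 0.46 1.063 1.544
v 0.659 0.228 1.407
v 0.428 0.267 1.891
v 0.305 0.783 1.976
v 0.678 0.72 1.192
v -0.535 0.113 -1.405
v 0.225 -0.222 -1.823
v -0.345 -0.693 -0.415
v 0.385 0.179 -1.527
v 0.253 0.559 -1.191
v -0.129 0.798 -0.924
v -0.64 0.819 -0.809
v -1.117 0.616 -0.883
v -1.41 0.254 -1.123
v -1.424 -0.154 -1.452
v -1.156 -0.476 -1.766
v -0.691 -0.612 -1.966
v -0.176 -0.517 -1.987
v 2.065 3.018 -0.644
v 2.407 3.545 -0.292
v 2.215 2.342 0.224
v 2.048 3.584 -0.199
v 1.694 3.472 -0.226
v 1.439 3.238 -0.365
v 1.352 2.945 -0.578
v 1.457 2.671 -0.809
v 1.724 2.491 -0.996
v 2.083 2.452 -1.088
v 2.437 2.564 -1.061
v 2.692 2.799 -0.923
v 2.779 3.091 -0.709
v 2.674 3.365 -0.478
f 1 38 17
f 38 12 41
f 17 41 6
f 38 41 17
f 1 17 13
f 17 6 18
f 13 18 2
f 17 18 13
f 1 13 22
f 13 2 23
f 22 23 8
f 13 23 22
f 1 22 34
f 22 8 37
f 34 37 11
f 22 37 34
f 1 34 38
f 34 11 42
f 38 42 12
f 34 42 38
f 2 18 29
f 18 6 32
f 29 32 10
f 18 32 29
f 6 41 19
f 41 12 40
f 19 40 5
f 41 40 19
f 12 42 39
f 42 11 35
f 39 35 3
f 42 35 39
f 11 37 36
f 37 8 24
f 36 24 7
f 37 24 36
f 8 23 28
f 23 2 25
f 28 25 9
f 23 25 28
f 4 30 16
f 30 10 31
f 16 31 5
f 30 31 16
f 4 16 14
f 16 5 15
f 14 15 3
f 16 15 14
f 4 14 21
f 14 3 20
f 21 20 7
f 14 20 21
f 4 21 26
f 21 7 27
f 26 27 9
f 21 27 26
f 4 26 30
f 26 9 33
f 30 33 10
f 26 33 30
f 5 31 19
f 31 10 32
f 19 32 6
f 31 32 19
f 3 15 39
f 15 5 40
f 39 40 12
f 15 40 39
f 7 20 36
f 20 3 35
f 36 35 11
f 20 35 36
f 9 27 28
f 27 7 24
f 28 24 8
f 27 24 28
f 10 33 29
f 33 9 25
f 29 25 2
f 33 25 29
f 44 43 46
f 44 46 45
f 46 43 47
f 46 47 45
f 47 43 48
f 47 48 45
f 48 43 49
f 48 49 45
f 49 43 50
f 49 50 45
f 50 43 51
f 50 51 45
f 51 43 52
f 51 52 45
f 52 43 53
f 52 53 45
f 53 43 54
f 53 54 45
f 54 43 55
f 54 55 45
f 55 43 44
f 55 44 45
f 57 56 59
f 57 59 58
f 59 56 60
f 59 60 58
f 60 56 61
f 60 61 58
f 61 56 62
f 61 62 58
f 62 56 63
f 62 63 58
f 63 56 64
f 63 64 58
f 64 56 65
f 64 65 58
f 65 56 66
f 65 66 58
f 66 56 67
f 66 67 58
f 67 56 68
f 67 68 58
f 68 56 69
f 68 69 58
f 69 56 57
f 69 57 58

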